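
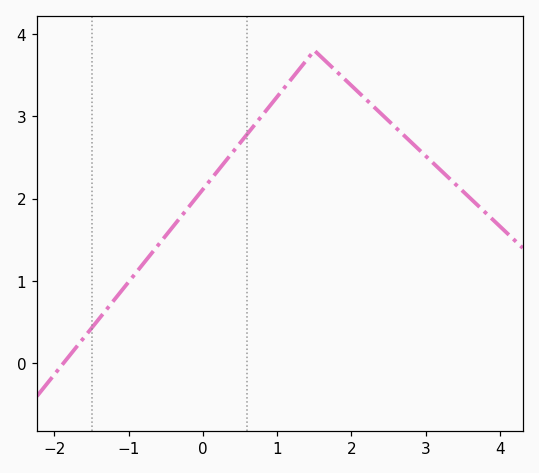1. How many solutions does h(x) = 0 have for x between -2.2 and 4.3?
1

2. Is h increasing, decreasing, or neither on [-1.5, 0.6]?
increasing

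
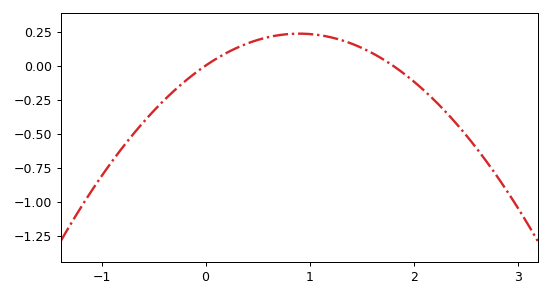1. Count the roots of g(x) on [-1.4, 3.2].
2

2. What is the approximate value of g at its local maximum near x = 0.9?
0.24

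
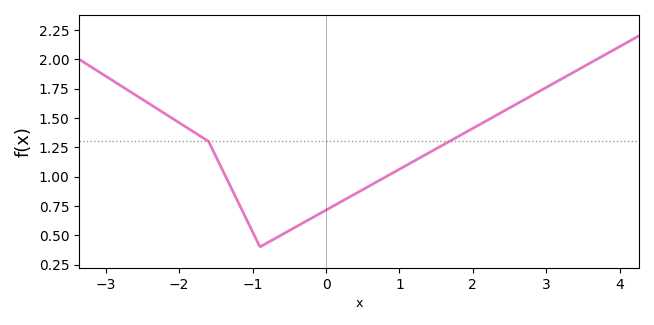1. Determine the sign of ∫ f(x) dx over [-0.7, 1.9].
positive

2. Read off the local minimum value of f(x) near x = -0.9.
0.4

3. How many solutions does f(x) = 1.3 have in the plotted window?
2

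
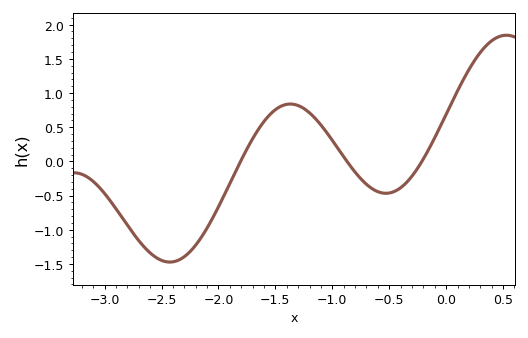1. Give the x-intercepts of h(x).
-1.81, -0.871, -0.213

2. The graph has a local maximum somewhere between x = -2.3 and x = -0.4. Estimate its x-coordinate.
-1.37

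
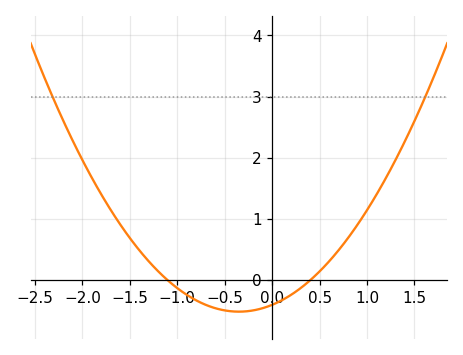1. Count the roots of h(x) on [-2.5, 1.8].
2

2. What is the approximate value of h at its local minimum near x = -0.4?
-0.512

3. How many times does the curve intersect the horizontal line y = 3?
2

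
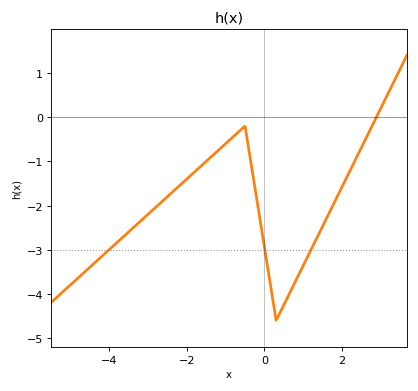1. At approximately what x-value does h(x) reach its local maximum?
-0.501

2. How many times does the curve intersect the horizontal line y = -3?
3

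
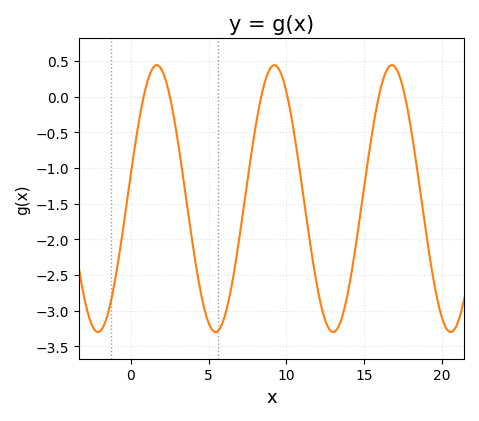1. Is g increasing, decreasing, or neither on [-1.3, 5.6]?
neither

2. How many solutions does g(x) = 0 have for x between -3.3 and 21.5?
6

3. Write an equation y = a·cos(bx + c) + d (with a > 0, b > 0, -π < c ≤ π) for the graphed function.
y = 1.87cos(0.83x - 1.4) - 1.43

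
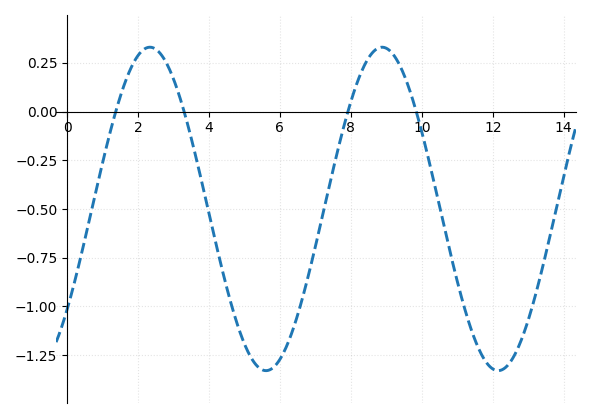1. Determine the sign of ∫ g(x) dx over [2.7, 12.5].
negative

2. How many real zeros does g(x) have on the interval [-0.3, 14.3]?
4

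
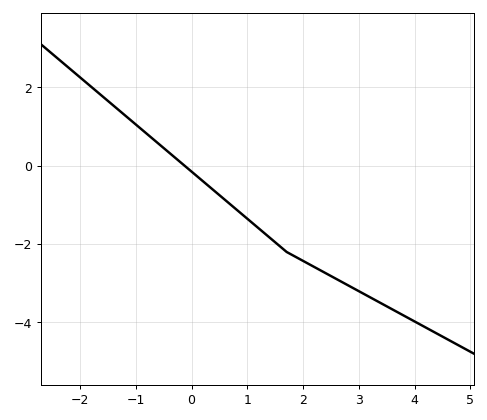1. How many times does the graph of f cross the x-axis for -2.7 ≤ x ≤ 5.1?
1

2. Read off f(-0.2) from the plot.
0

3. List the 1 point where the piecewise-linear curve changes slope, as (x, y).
(1.7, -2.2)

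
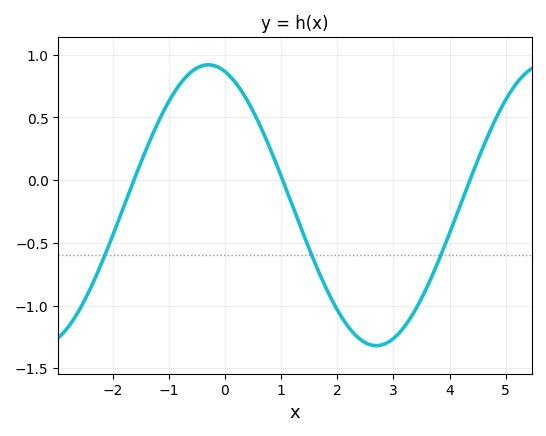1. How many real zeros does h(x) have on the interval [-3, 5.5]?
3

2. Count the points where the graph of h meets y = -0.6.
3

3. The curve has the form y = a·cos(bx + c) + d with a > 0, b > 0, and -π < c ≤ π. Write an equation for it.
y = 1.12cos(1.05x + 0.312) - 0.2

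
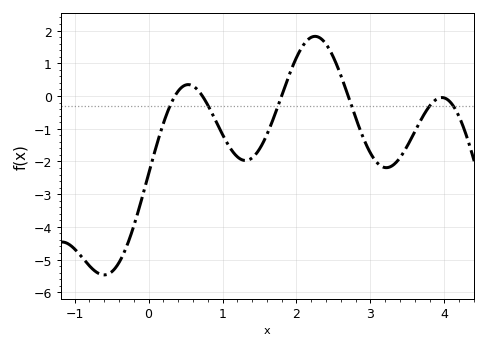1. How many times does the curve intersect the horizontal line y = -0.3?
6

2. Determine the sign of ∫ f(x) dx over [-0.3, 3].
negative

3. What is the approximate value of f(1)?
-1.18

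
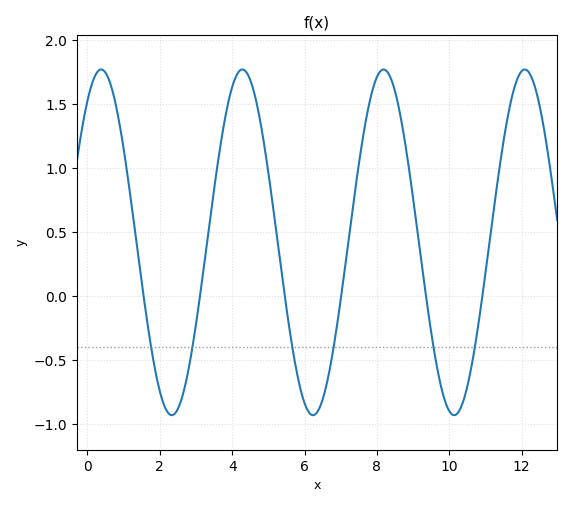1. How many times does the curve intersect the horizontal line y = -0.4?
6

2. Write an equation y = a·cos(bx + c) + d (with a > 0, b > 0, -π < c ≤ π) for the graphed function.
y = 1.35cos(1.61x - 0.61) + 0.42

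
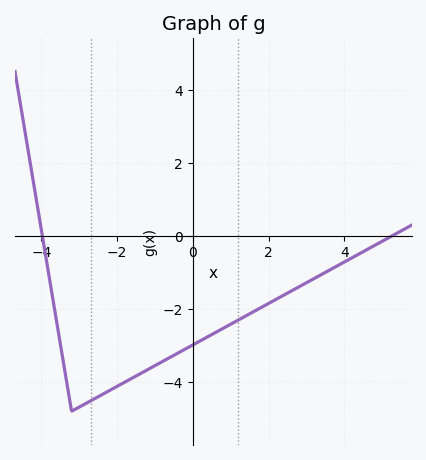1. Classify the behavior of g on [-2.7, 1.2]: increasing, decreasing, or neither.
increasing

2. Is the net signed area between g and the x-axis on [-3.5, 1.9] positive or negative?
negative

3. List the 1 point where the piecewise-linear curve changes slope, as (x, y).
(-3.2, -4.8)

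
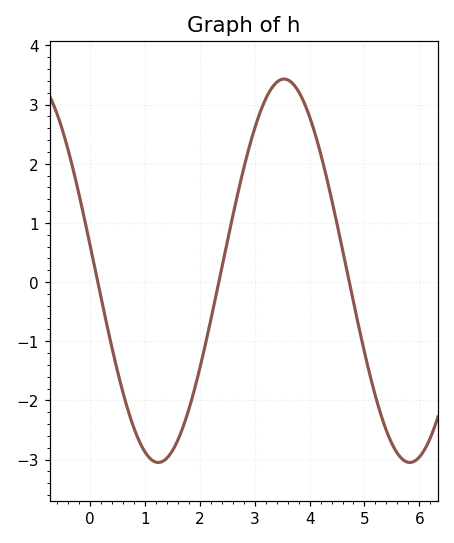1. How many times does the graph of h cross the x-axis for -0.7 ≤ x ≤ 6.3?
3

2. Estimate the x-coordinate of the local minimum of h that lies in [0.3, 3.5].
1.2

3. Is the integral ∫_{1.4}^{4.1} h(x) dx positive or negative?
positive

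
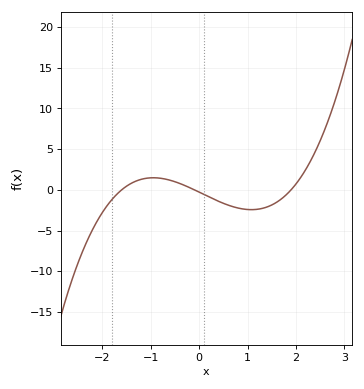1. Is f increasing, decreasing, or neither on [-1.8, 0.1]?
neither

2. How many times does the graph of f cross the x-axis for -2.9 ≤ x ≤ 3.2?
3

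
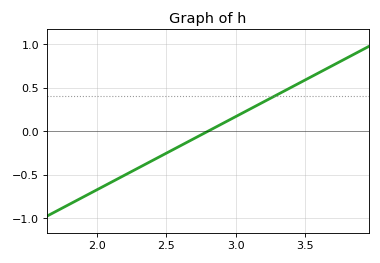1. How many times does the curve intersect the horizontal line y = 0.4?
1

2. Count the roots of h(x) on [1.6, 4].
1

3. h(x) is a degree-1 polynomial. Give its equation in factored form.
y = 0.84(x - 2.8)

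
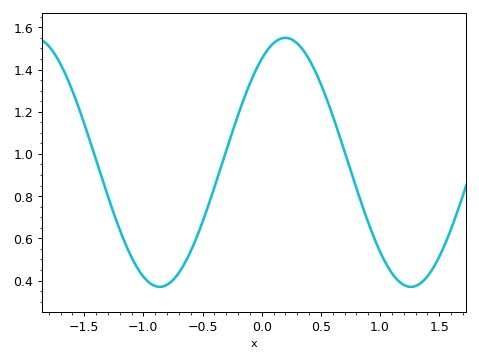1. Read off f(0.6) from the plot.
1.18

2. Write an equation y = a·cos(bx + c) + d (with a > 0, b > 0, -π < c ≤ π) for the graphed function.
y = 0.59cos(3x - 0.59) + 0.96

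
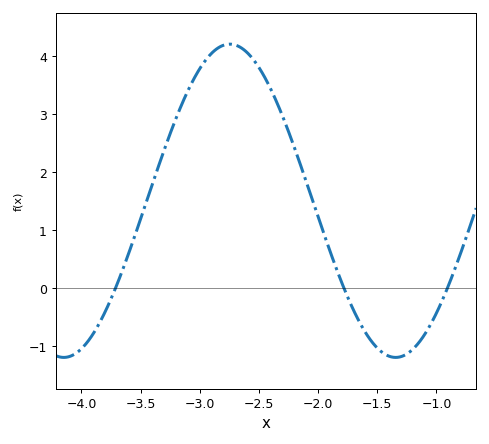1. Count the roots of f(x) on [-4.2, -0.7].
3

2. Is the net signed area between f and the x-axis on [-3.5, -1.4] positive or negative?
positive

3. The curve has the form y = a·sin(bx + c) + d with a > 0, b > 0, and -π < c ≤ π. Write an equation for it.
y = 2.7sin(2.24x + 1.44) + 1.51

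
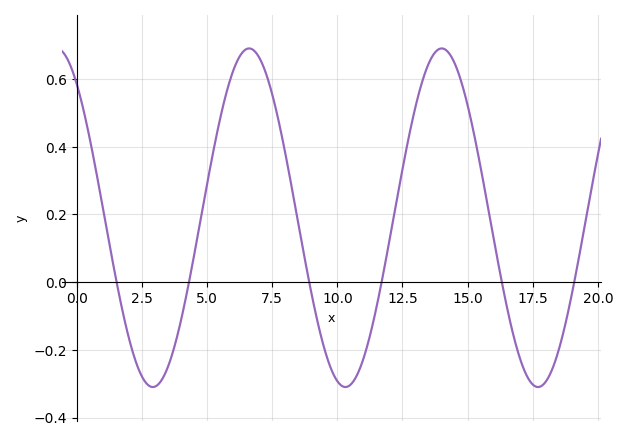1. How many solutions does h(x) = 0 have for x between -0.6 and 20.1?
6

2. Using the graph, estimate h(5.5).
0.482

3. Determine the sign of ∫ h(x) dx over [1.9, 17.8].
positive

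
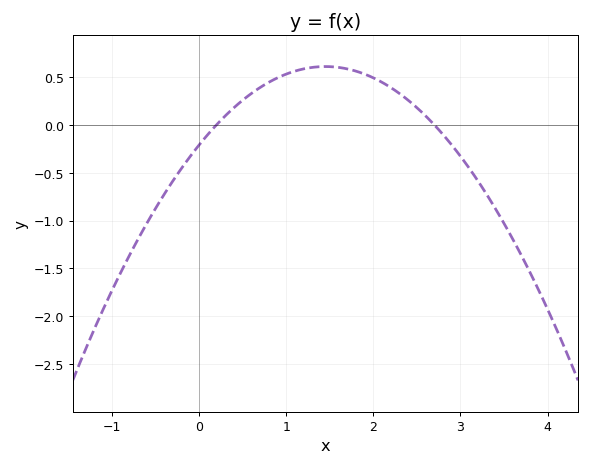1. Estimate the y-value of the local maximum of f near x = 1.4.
0.6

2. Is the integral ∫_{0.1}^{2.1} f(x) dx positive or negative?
positive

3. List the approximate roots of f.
0.2, 2.7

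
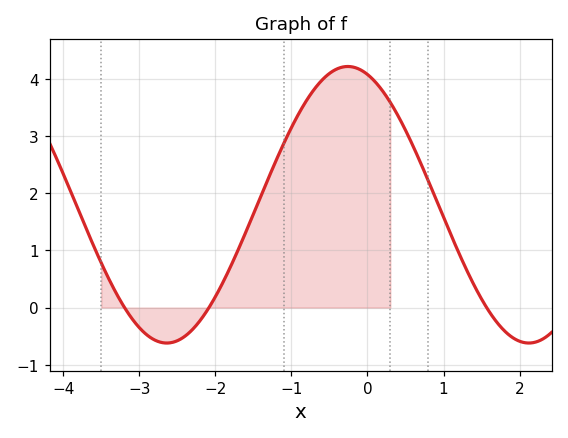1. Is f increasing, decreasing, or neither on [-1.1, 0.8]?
neither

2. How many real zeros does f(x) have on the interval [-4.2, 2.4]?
3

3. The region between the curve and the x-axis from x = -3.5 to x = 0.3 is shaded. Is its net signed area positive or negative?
positive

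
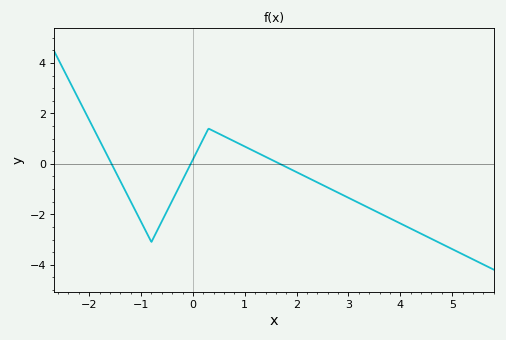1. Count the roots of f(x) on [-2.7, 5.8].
3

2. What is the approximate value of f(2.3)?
-0.6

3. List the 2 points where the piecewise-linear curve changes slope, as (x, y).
(-0.8, -3.1); (0.3, 1.4)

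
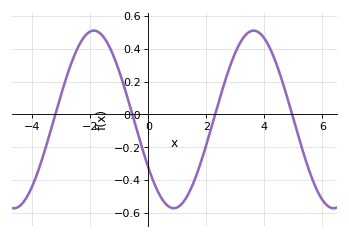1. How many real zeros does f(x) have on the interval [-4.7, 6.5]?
4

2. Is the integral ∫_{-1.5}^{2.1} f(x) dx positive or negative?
negative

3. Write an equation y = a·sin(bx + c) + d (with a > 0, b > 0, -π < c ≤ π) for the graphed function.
y = 0.54sin(1.14x - 2.57) - 0.03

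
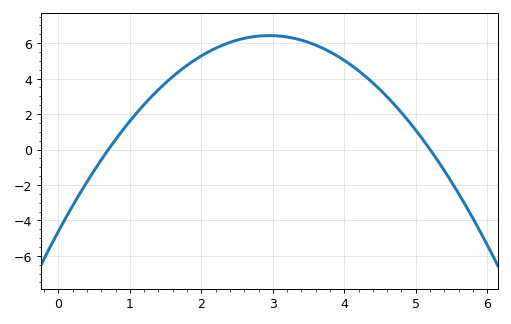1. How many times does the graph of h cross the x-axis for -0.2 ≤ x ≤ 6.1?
2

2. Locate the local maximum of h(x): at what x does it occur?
3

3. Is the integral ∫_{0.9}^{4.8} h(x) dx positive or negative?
positive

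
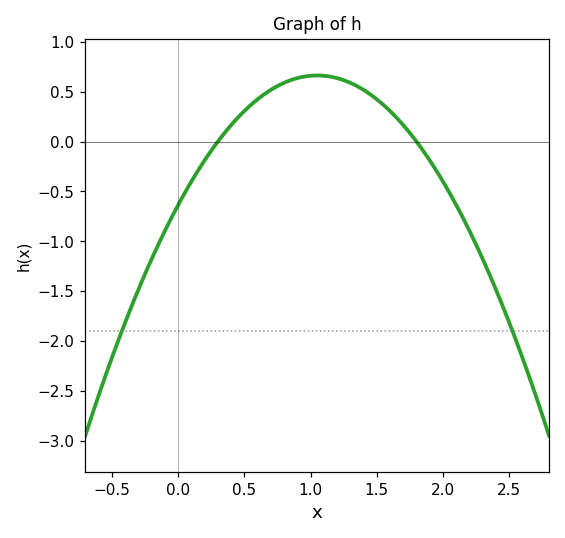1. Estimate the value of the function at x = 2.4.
-1.49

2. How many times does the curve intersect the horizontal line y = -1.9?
2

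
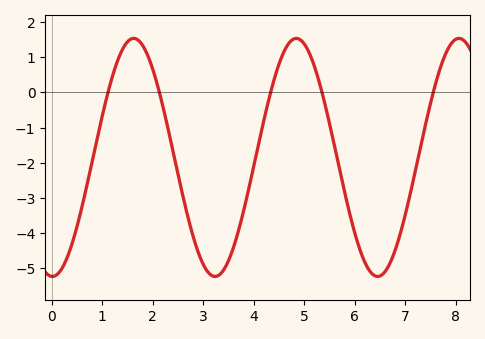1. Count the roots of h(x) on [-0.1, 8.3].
5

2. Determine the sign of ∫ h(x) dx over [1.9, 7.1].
negative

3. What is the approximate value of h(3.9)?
-2.75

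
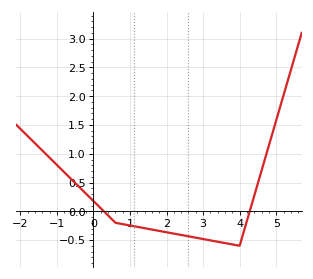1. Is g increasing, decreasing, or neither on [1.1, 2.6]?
decreasing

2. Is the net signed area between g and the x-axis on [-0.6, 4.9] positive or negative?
negative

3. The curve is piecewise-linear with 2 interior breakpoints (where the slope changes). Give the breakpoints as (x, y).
(0.6, -0.2); (4, -0.6)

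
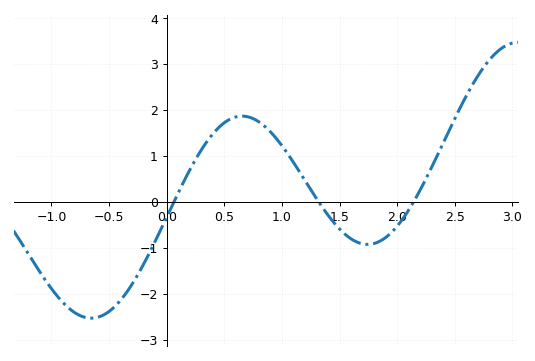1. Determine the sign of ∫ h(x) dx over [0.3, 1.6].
positive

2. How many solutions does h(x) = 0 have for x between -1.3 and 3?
3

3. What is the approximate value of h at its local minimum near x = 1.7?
-0.928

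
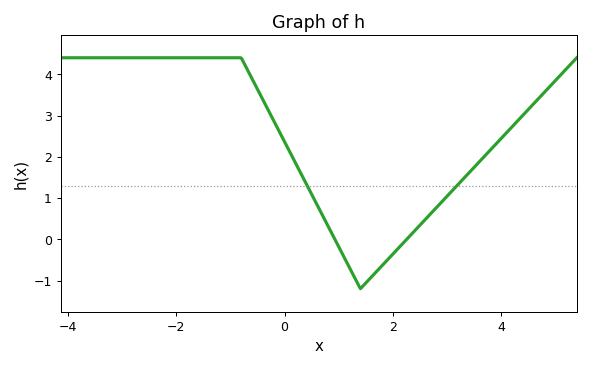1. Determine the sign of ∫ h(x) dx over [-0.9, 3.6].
positive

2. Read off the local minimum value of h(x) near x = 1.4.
-1.2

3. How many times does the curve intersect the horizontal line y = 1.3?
2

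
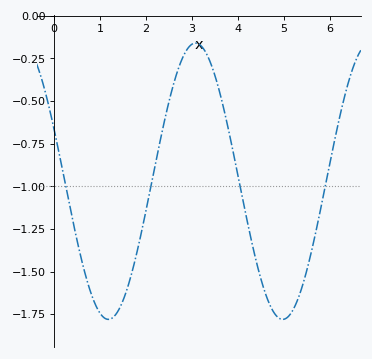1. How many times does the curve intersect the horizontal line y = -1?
4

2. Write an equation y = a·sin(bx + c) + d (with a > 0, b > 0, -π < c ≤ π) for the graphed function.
y = 0.81sin(1.7x + 2.8) - 0.97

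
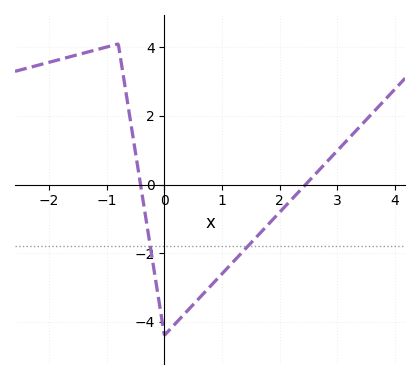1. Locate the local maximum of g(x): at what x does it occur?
-0.802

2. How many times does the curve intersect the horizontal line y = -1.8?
2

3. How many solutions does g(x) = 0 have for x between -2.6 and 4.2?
2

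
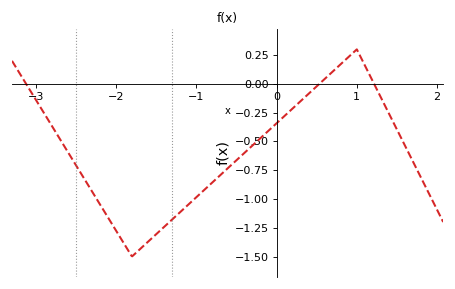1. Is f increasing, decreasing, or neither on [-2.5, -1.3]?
neither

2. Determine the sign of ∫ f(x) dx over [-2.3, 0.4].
negative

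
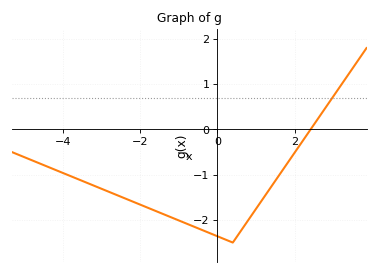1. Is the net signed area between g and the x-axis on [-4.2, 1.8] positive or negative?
negative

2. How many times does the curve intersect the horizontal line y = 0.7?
1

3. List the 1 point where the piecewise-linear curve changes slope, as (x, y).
(0.4, -2.5)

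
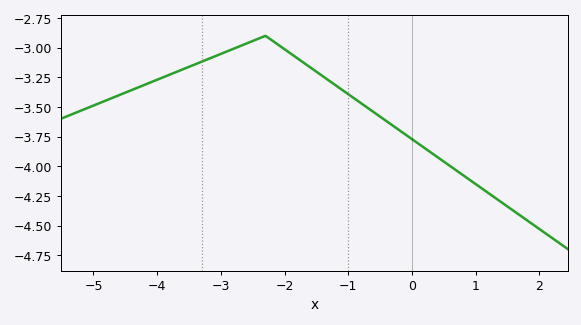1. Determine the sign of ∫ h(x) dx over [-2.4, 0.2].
negative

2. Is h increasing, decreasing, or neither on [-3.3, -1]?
neither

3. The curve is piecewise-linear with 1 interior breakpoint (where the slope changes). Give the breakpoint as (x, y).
(-2.3, -2.9)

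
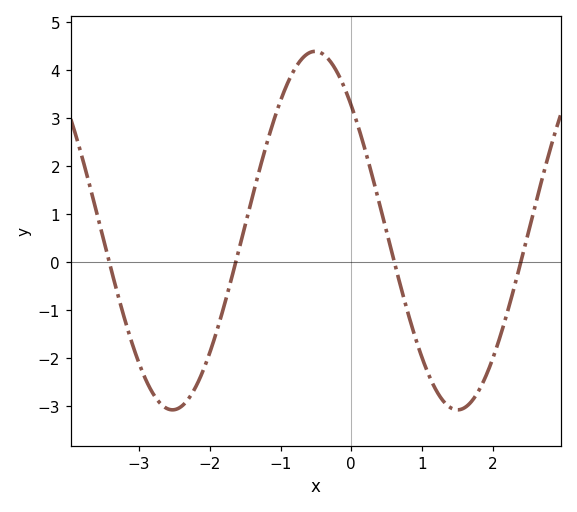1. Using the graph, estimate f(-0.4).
4.32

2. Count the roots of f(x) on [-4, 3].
4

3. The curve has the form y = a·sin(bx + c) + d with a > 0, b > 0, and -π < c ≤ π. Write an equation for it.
y = 3.73sin(1.56x + 2.37) + 0.65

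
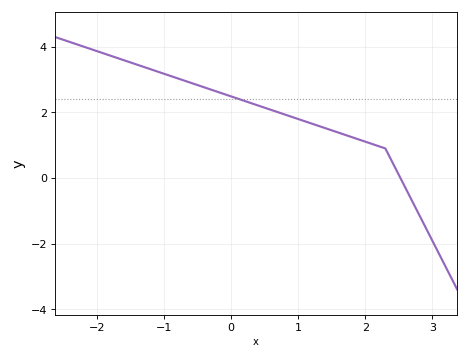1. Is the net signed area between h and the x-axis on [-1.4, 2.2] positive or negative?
positive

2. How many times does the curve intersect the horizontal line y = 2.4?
1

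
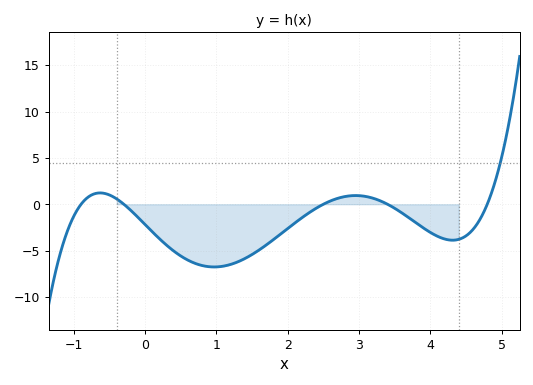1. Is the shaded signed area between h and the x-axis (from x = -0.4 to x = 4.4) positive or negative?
negative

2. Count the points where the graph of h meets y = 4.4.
1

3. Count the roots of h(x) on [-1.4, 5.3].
5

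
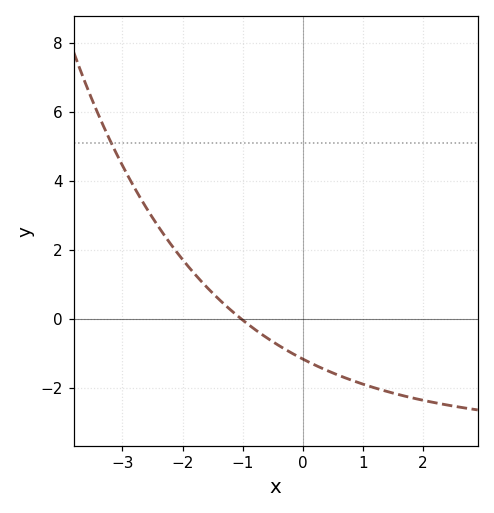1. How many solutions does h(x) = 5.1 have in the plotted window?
1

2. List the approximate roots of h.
-1.02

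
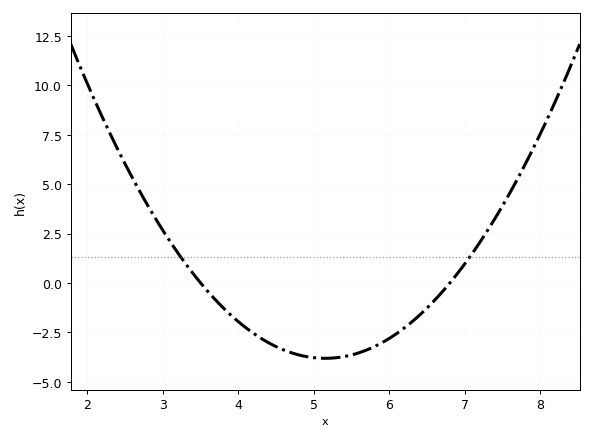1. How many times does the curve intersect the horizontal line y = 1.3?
2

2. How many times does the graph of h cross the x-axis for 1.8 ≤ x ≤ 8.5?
2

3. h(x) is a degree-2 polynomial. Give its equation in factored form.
y = 1.4(x - 3.5)(x - 6.8)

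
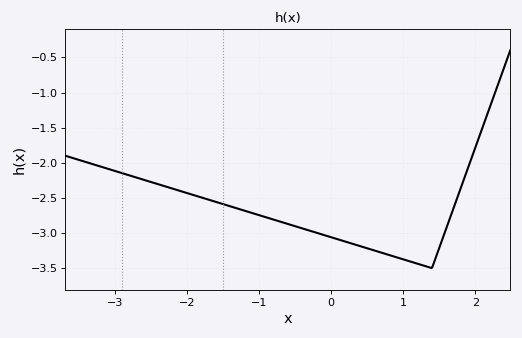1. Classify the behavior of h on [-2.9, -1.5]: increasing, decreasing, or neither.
decreasing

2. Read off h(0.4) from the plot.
-3.2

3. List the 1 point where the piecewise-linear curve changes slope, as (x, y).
(1.4, -3.5)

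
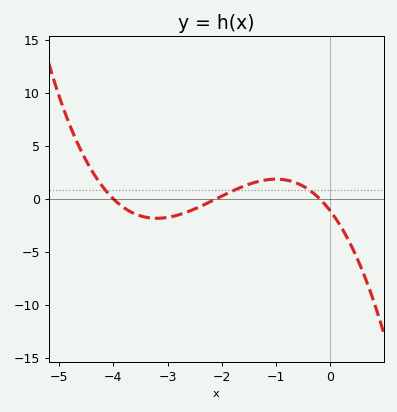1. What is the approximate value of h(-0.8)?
1.75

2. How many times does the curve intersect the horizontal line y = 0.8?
3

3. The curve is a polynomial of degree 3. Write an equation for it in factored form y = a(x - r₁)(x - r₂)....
y = -0.7(x + 4)(x + 2.1)(x + 0.2)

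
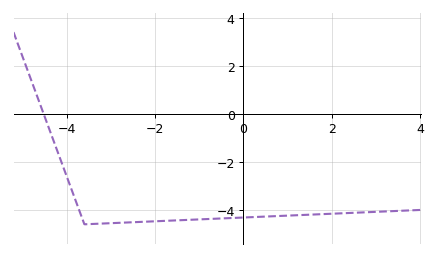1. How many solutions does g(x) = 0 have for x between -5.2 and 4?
1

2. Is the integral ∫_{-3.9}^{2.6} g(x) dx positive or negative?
negative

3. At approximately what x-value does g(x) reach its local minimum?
-3.6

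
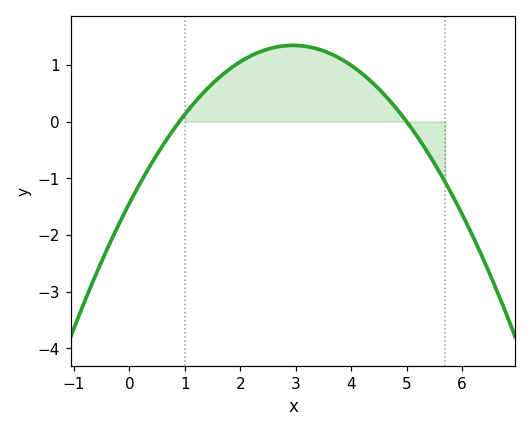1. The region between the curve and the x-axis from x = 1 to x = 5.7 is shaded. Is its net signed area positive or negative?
positive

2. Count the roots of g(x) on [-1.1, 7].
2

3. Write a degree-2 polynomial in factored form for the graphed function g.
y = -0.32(x - 0.9)(x - 5)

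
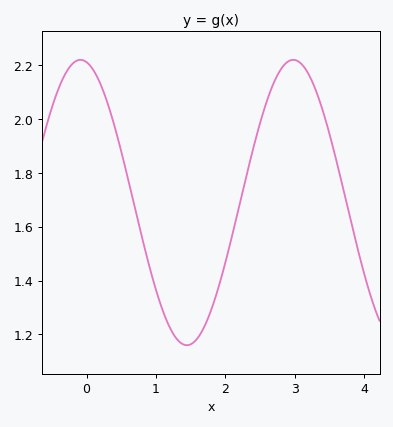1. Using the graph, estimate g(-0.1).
2.22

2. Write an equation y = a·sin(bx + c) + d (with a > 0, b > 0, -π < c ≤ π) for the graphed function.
y = 0.53sin(2.05x + 1.75) + 1.69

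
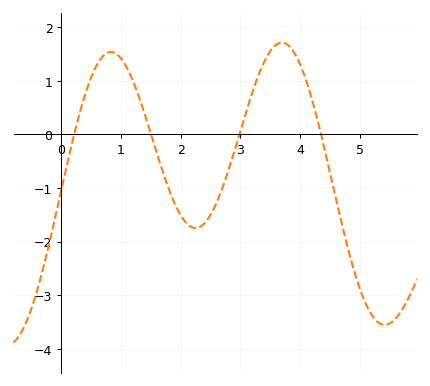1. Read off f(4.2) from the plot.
0.6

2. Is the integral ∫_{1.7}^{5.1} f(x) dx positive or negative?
negative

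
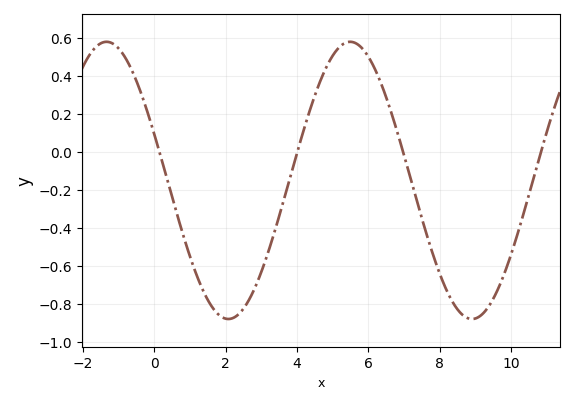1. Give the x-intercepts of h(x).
0.146, 4.01, 6.98, 10.8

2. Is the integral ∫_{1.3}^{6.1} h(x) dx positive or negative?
negative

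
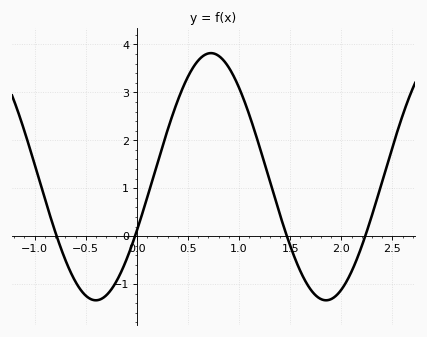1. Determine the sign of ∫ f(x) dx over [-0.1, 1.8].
positive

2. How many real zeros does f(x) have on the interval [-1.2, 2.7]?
4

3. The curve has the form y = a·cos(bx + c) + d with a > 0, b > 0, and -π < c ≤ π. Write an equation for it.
y = 2.58cos(2.8x - 2) + 1.24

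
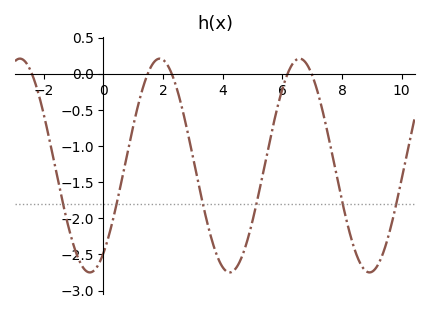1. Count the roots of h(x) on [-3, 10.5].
5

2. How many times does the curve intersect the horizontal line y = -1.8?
6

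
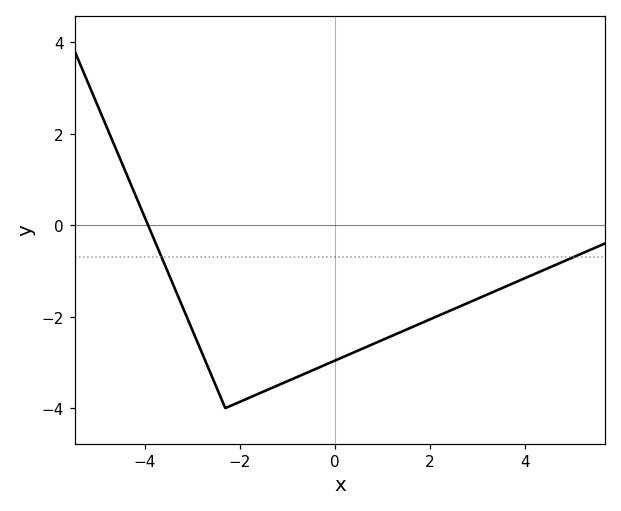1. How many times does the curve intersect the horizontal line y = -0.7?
2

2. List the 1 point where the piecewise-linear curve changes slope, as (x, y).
(-2.3, -4)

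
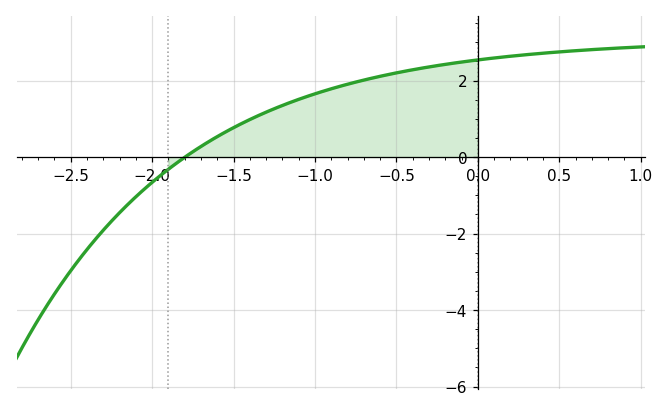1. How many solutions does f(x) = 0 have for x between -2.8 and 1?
1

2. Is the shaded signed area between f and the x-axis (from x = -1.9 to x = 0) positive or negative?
positive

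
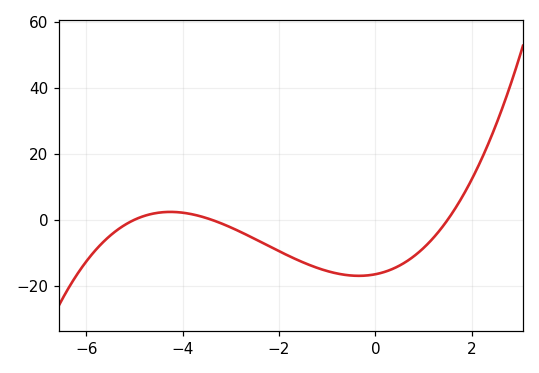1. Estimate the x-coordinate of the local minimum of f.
-0.345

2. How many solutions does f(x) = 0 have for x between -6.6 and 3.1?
3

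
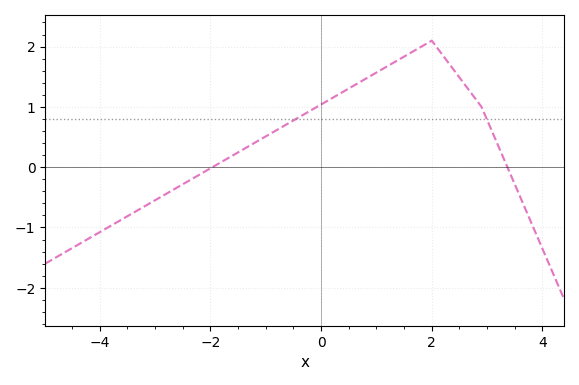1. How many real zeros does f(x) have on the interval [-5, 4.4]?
2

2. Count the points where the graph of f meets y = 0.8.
2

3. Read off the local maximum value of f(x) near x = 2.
2.1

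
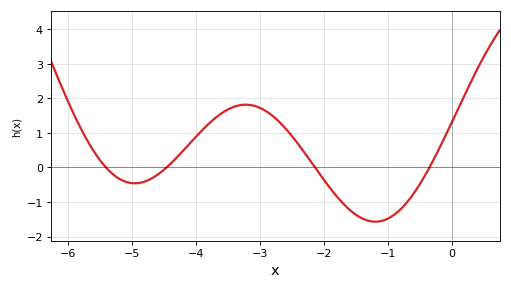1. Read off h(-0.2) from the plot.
0.52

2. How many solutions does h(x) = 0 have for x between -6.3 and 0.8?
4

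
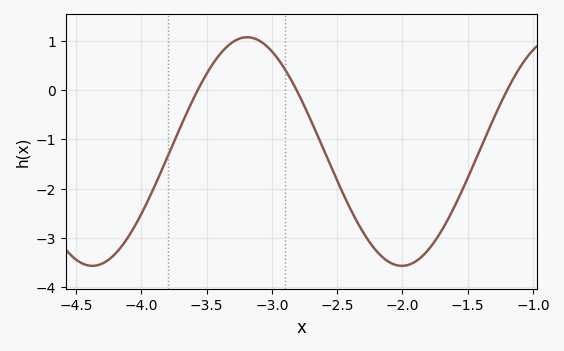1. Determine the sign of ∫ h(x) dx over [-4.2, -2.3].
negative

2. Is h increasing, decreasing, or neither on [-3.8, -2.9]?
neither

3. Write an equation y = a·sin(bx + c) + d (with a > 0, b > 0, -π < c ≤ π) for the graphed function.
y = 2.32sin(2.6x - 2.5) - 1.25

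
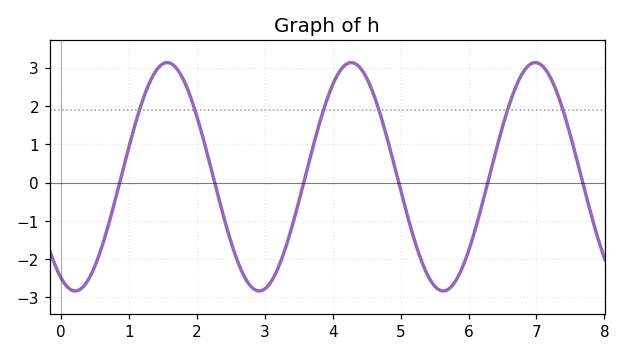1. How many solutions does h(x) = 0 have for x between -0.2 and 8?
6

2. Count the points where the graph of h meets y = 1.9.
6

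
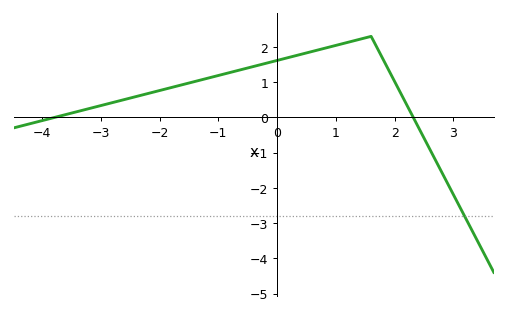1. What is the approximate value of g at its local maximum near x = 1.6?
2.3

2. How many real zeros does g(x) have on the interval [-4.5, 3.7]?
2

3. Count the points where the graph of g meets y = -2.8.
1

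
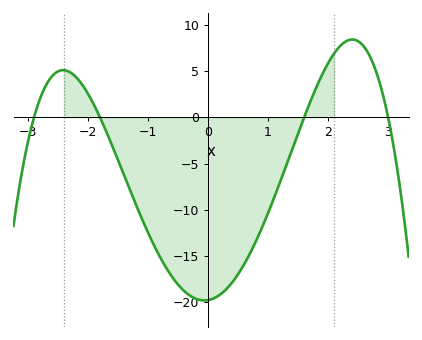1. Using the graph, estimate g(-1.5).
-4.5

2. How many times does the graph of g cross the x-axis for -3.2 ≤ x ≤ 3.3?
4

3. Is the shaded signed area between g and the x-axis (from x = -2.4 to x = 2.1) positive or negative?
negative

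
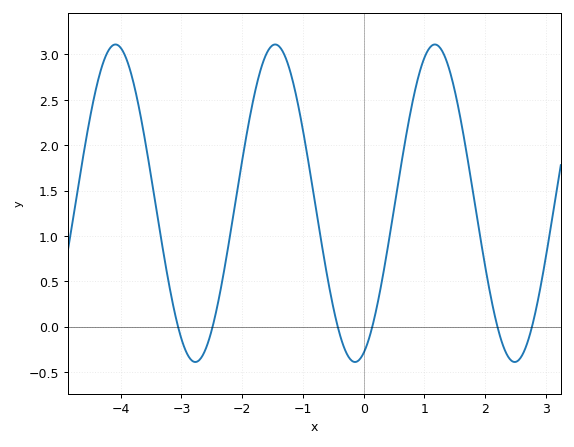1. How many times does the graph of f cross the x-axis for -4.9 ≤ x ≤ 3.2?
6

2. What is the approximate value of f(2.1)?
0.3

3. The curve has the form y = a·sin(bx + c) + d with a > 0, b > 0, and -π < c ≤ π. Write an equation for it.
y = 1.75sin(2.4x - 1.2) + 1.36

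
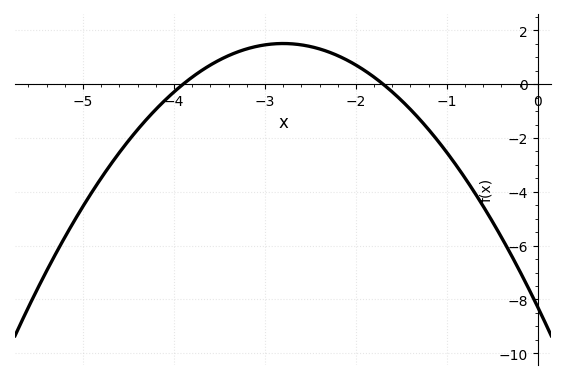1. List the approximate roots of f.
-3.9, -1.7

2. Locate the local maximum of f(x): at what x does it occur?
-2.8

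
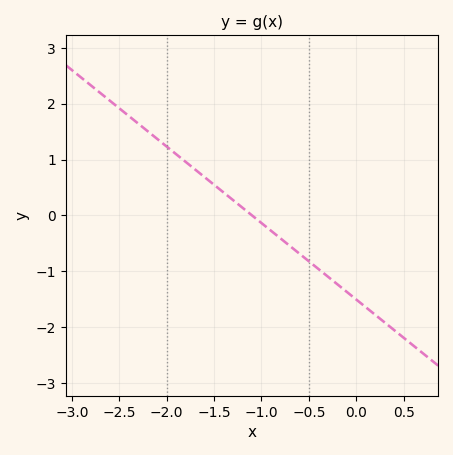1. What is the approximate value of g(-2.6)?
2.1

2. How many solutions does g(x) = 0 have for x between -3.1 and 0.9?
1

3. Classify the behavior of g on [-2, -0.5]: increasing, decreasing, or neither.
decreasing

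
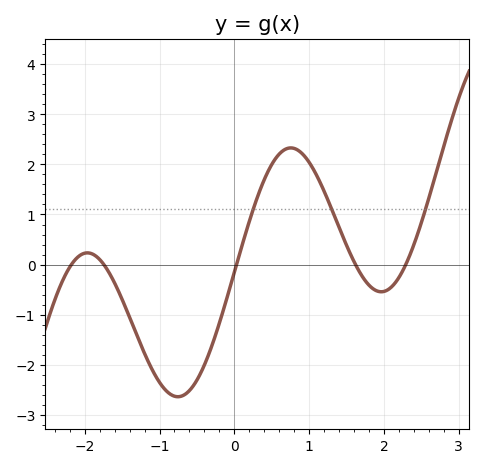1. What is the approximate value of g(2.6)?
1.3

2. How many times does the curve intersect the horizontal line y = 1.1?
3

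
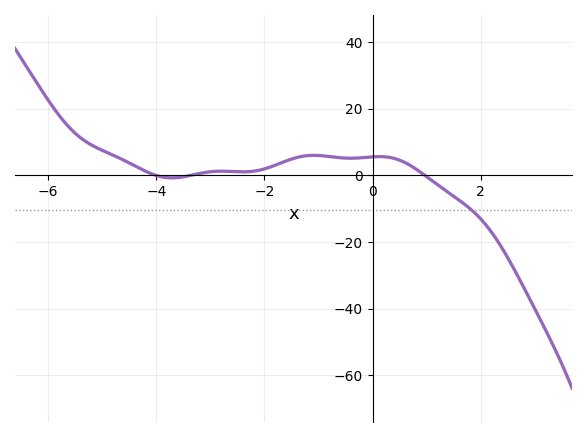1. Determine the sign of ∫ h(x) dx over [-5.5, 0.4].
positive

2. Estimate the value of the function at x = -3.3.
0.177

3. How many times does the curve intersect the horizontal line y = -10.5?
1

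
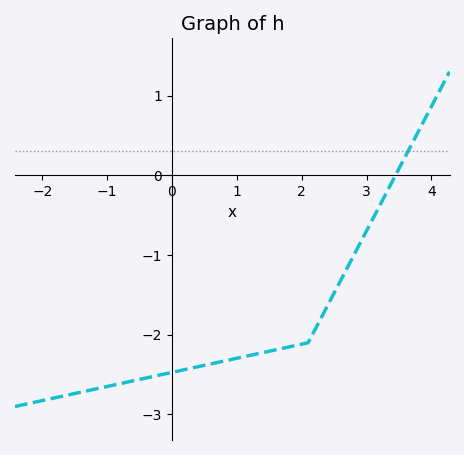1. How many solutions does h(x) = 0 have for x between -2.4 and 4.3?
1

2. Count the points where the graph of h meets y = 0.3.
1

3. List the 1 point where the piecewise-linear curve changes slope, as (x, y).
(2.1, -2.1)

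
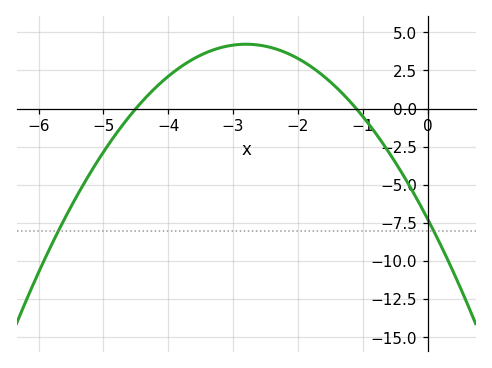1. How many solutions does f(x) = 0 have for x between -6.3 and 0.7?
2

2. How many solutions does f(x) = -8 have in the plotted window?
2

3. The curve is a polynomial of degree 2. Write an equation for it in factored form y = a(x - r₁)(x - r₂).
y = -1.46(x + 4.5)(x + 1.1)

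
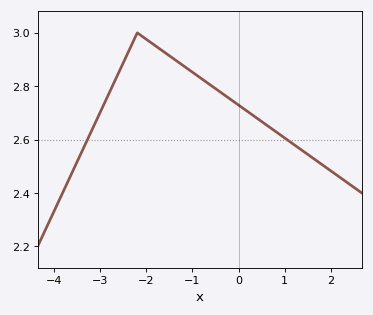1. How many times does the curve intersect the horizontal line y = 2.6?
2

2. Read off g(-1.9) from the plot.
2.96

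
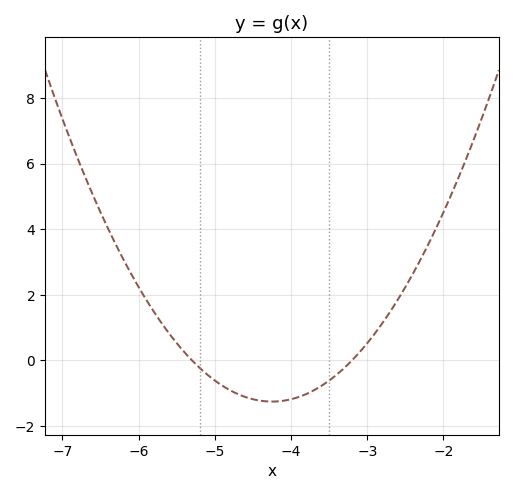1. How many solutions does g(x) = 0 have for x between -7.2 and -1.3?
2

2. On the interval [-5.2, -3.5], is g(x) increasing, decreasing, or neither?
neither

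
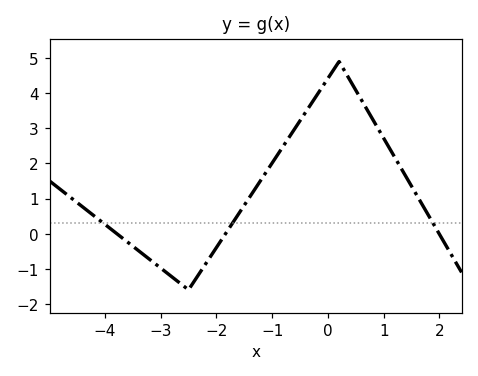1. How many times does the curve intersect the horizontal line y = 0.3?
3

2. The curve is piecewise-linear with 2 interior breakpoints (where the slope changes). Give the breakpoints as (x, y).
(-2.5, -1.6); (0.2, 4.9)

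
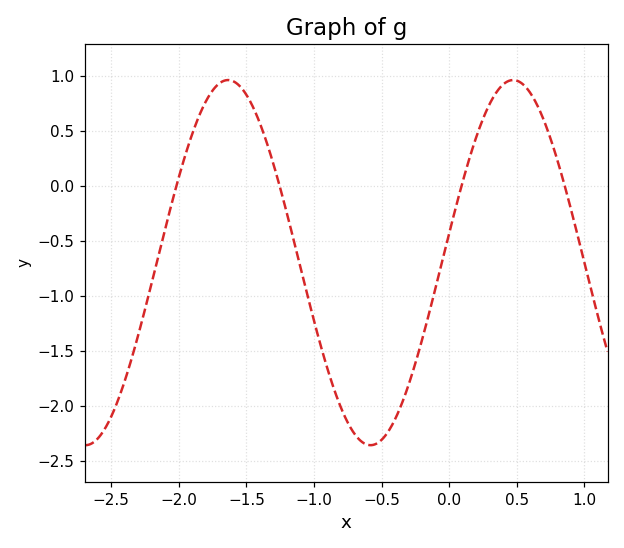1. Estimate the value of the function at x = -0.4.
-2.12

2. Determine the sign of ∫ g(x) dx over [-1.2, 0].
negative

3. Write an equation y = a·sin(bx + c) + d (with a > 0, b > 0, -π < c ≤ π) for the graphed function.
y = 1.66sin(2.98x + 0.162) - 0.7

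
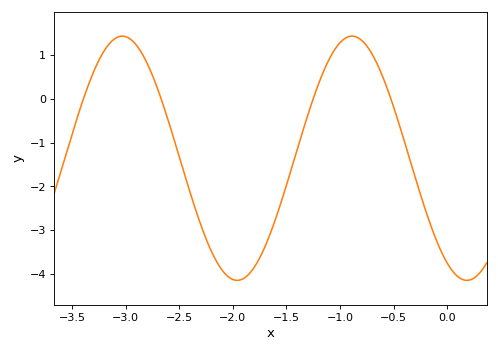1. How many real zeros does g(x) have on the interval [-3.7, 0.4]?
4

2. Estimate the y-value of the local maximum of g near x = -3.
1.4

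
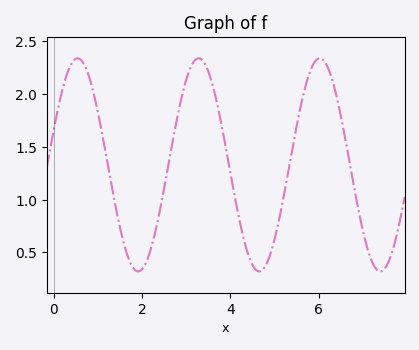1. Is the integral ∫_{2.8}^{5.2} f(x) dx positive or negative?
positive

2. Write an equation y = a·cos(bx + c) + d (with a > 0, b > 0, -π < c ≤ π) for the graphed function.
y = 1.01cos(2.29x - 1.23) + 1.33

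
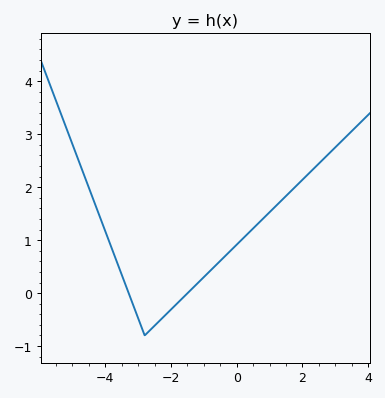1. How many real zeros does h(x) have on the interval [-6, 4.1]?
2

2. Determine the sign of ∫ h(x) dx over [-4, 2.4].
positive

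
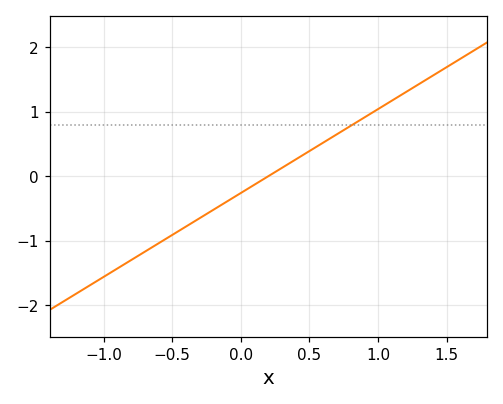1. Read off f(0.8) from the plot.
0.8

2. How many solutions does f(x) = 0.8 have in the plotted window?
1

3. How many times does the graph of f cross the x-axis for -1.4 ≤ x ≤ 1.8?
1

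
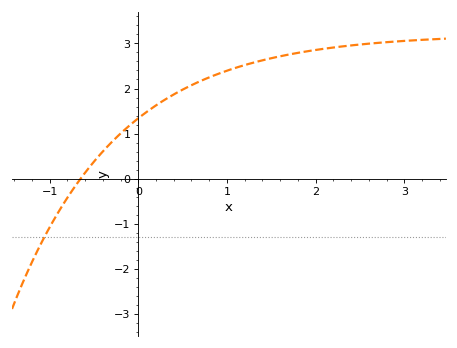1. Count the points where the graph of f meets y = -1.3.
1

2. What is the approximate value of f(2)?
2.9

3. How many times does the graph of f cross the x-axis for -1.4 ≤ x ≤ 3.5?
1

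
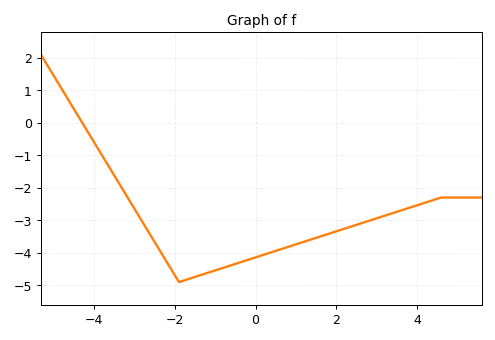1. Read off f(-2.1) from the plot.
-4.5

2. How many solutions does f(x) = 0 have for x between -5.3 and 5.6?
1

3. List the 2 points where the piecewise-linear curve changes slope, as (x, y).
(-1.9, -4.9); (4.6, -2.3)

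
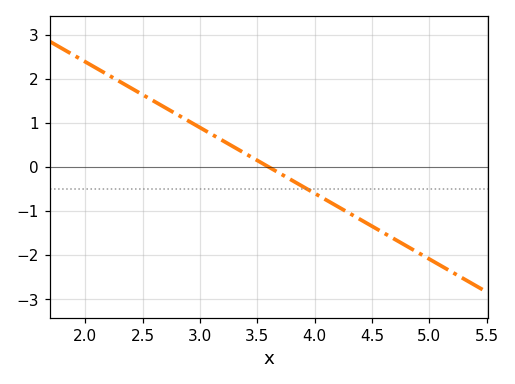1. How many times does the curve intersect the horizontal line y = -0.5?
1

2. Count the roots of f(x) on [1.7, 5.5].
1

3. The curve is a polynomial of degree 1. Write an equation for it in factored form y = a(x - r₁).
y = -1.49(x - 3.6)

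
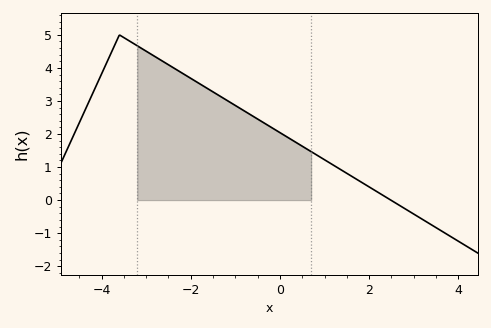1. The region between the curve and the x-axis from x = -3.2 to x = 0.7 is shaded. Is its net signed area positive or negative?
positive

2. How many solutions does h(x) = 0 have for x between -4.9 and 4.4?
1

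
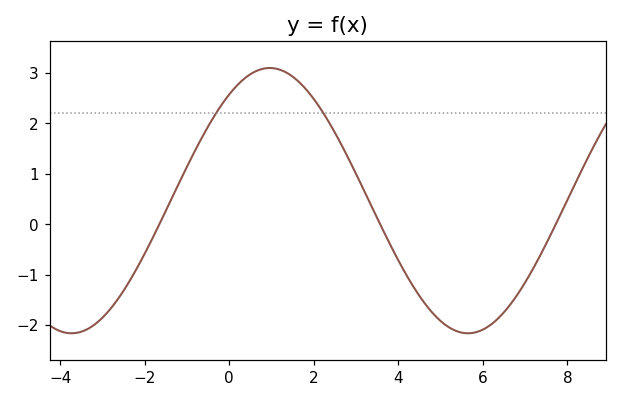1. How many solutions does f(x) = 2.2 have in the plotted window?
2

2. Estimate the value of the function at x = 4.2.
-1.02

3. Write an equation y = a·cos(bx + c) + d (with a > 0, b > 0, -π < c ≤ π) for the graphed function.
y = 2.63cos(0.67x - 0.642) + 0.47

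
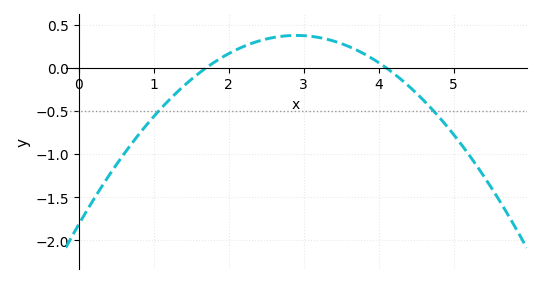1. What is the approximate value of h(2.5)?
0.333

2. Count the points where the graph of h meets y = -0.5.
2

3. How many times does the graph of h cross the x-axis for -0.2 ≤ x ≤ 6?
2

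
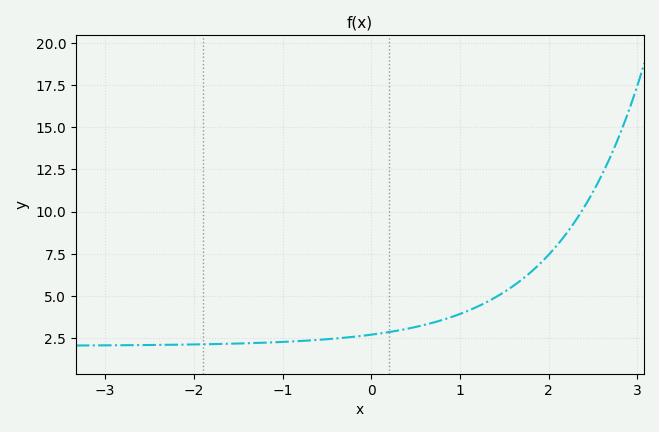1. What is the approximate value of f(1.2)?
4.4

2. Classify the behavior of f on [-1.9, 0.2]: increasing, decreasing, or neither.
increasing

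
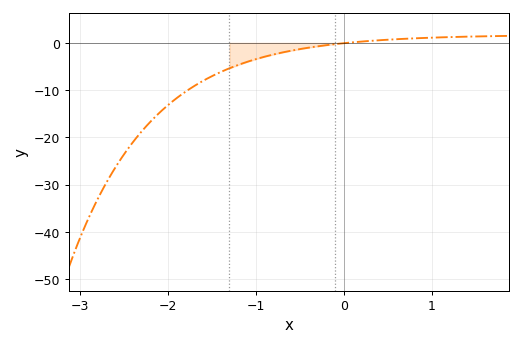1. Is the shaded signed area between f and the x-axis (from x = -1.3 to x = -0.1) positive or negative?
negative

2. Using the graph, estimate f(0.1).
0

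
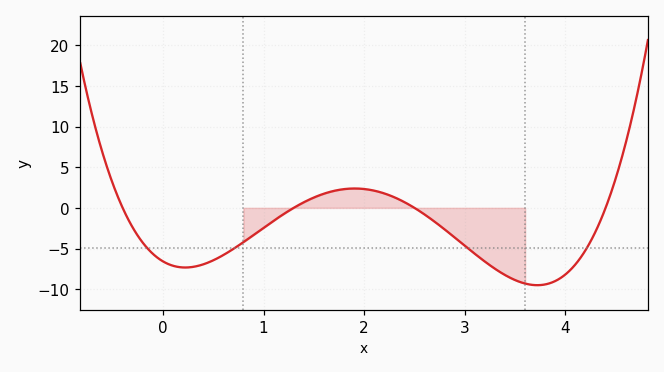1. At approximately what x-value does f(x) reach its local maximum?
1.9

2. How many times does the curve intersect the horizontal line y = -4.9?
4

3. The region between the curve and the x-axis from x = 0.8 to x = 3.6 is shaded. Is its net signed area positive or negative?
negative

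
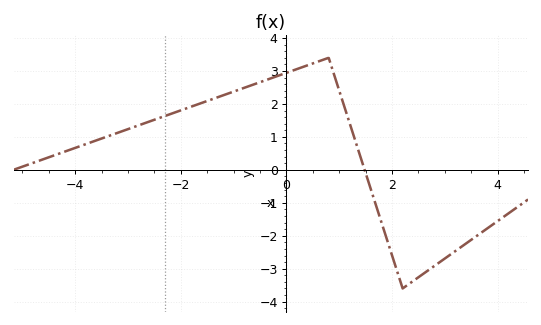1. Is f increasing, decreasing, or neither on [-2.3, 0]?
increasing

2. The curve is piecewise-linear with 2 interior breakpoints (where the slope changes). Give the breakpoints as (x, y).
(0.8, 3.4); (2.2, -3.6)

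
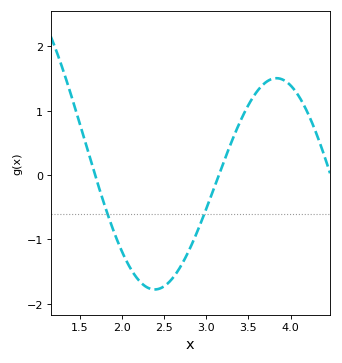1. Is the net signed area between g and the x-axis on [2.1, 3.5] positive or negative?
negative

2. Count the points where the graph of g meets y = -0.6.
2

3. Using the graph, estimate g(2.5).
-1.73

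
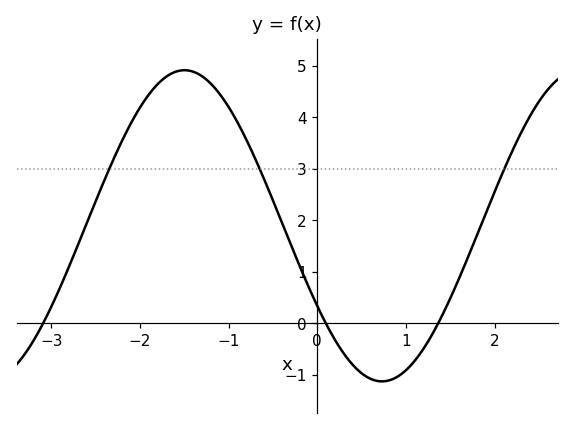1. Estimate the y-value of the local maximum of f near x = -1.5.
4.9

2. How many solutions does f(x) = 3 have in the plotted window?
3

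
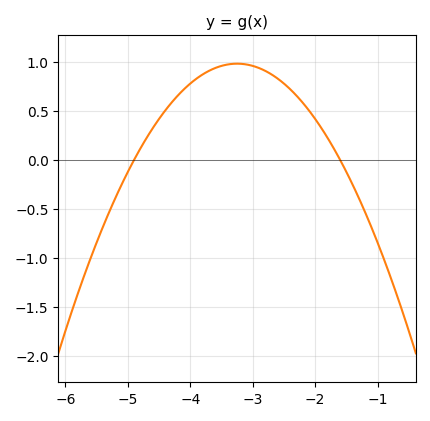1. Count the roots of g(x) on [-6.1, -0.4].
2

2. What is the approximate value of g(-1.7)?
0.115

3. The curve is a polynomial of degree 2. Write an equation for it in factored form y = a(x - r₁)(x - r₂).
y = -0.36(x + 4.9)(x + 1.6)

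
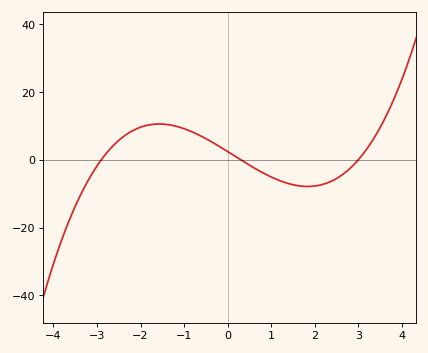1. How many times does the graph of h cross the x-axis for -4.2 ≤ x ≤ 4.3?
3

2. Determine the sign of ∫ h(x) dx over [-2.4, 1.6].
positive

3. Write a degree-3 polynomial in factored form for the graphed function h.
y = 0.93(x + 2.9)(x - 0.3)(x - 3)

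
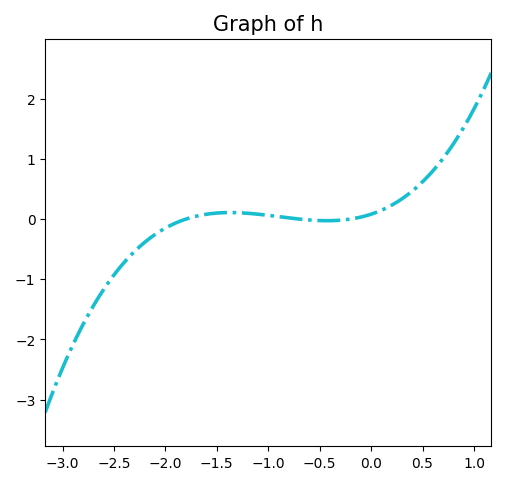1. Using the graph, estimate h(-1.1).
0.1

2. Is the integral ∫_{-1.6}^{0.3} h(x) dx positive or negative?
positive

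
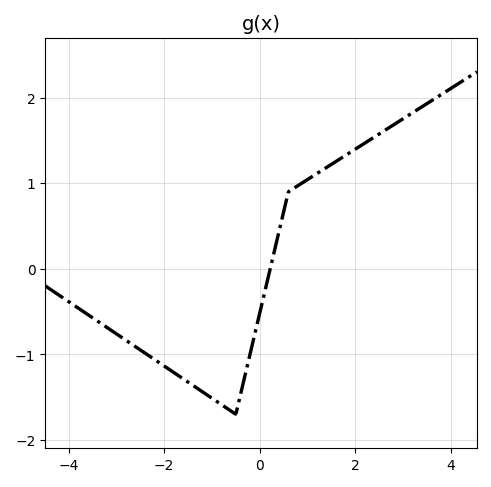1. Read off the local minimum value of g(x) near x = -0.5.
-1.7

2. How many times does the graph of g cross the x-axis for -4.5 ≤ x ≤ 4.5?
1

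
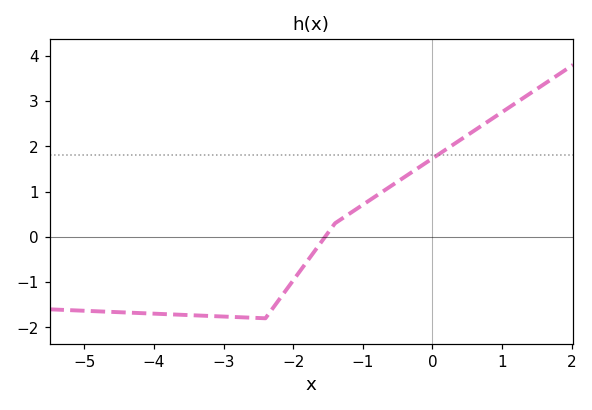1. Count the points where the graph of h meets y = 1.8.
1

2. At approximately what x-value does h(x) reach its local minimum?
-2.4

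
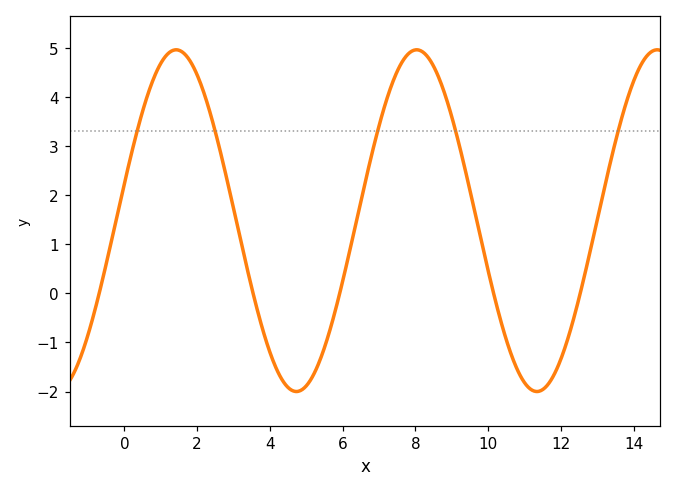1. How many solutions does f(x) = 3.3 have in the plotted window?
5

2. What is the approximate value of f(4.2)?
-1.6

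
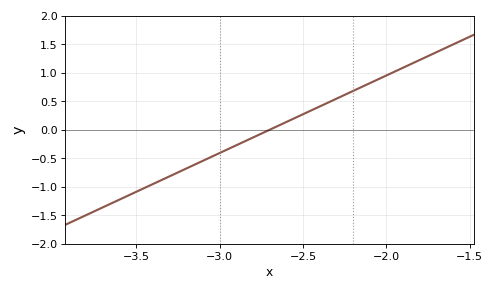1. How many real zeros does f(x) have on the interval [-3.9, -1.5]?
1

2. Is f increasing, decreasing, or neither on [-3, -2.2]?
increasing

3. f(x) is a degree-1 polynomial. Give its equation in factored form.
y = 1.36(x + 2.7)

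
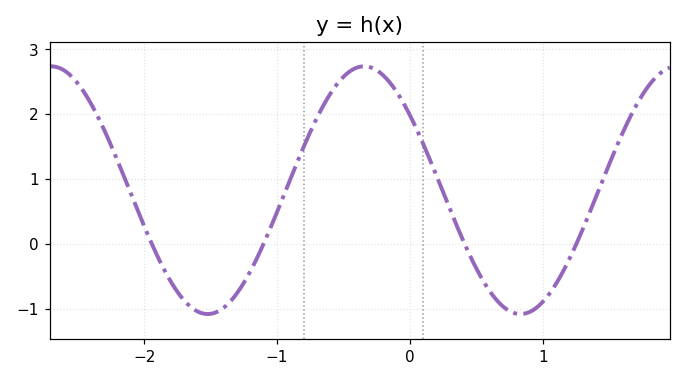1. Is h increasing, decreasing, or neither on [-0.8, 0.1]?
neither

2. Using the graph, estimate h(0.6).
-0.726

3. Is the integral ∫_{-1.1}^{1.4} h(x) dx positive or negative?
positive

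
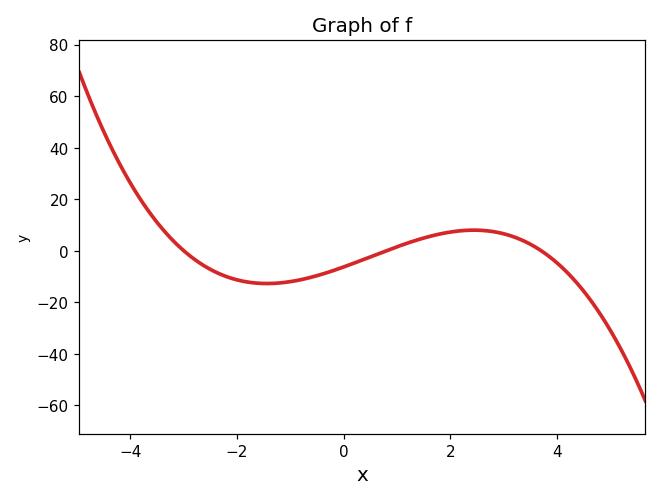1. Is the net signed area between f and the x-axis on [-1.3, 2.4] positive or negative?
negative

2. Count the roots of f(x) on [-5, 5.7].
3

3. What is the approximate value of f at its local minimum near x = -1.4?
-12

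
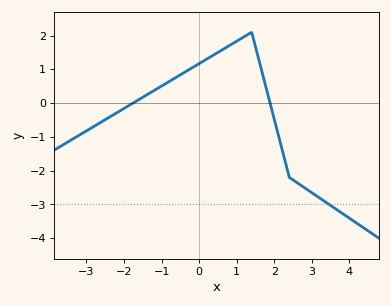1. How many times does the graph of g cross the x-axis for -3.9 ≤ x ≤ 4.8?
2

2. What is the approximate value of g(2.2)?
-1.34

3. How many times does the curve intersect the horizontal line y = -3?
1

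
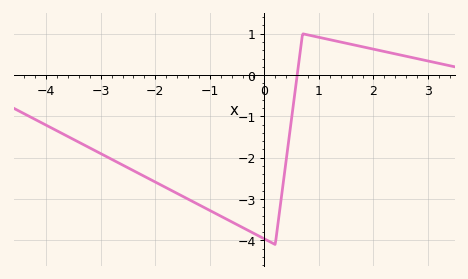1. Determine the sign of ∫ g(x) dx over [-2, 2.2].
negative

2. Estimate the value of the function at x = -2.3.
-2.4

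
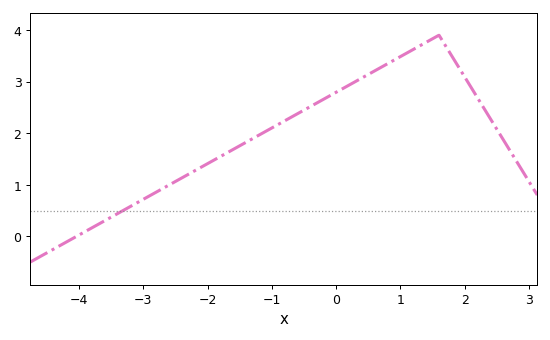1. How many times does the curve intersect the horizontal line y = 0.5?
1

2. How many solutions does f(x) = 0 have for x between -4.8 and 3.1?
1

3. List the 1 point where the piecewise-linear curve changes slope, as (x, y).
(1.6, 3.9)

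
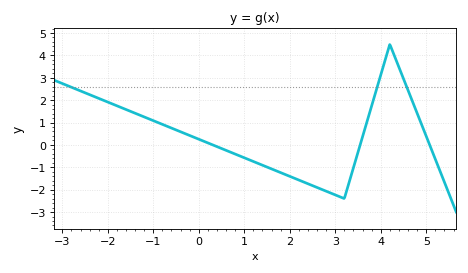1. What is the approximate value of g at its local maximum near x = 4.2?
4.5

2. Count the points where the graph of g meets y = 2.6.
3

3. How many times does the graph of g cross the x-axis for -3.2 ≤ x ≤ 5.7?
3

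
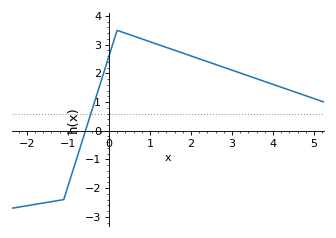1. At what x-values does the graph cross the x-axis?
-0.571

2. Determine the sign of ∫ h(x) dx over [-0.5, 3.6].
positive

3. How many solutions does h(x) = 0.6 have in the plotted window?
1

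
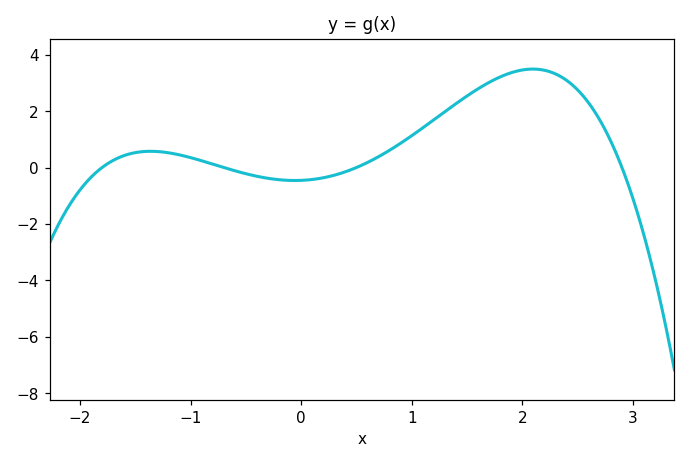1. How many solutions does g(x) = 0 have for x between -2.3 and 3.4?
4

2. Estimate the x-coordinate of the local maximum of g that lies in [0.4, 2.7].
2.09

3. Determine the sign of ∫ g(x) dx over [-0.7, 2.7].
positive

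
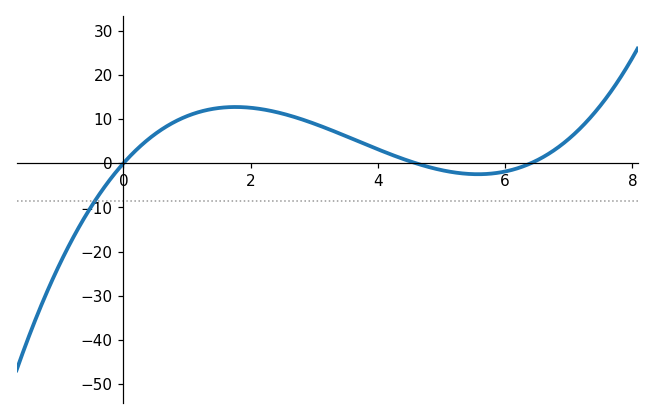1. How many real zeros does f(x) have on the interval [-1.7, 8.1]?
3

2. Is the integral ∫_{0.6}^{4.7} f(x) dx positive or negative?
positive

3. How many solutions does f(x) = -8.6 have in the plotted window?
1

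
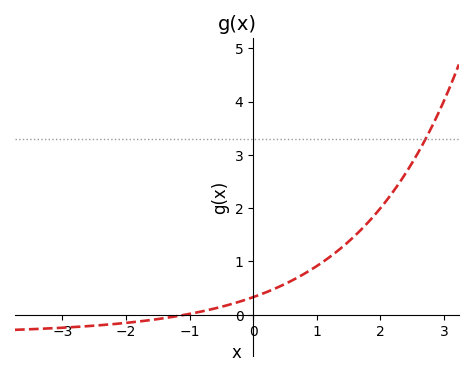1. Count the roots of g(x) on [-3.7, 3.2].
1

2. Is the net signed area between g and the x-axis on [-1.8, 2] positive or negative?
positive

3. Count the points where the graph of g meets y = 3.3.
1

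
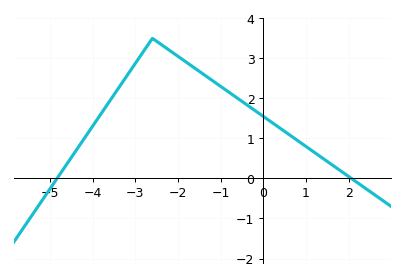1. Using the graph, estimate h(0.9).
0.874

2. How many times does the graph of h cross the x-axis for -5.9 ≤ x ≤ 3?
2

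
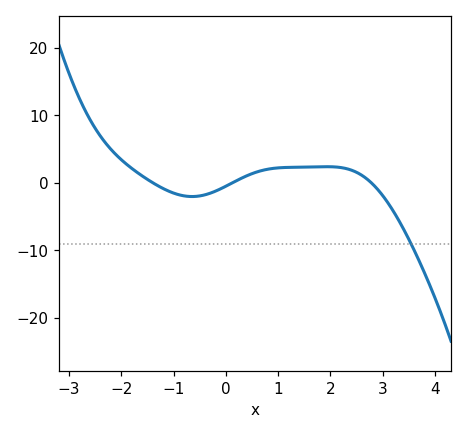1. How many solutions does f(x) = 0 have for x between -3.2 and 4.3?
3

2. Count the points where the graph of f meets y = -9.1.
1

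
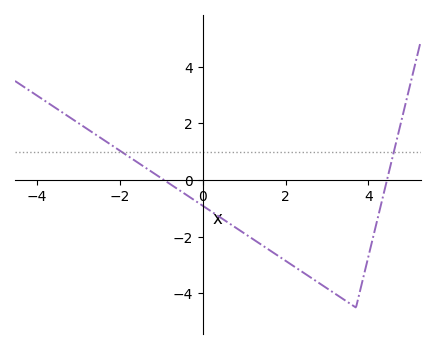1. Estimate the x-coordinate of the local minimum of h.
3.8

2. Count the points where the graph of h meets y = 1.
2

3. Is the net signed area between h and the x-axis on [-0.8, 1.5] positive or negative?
negative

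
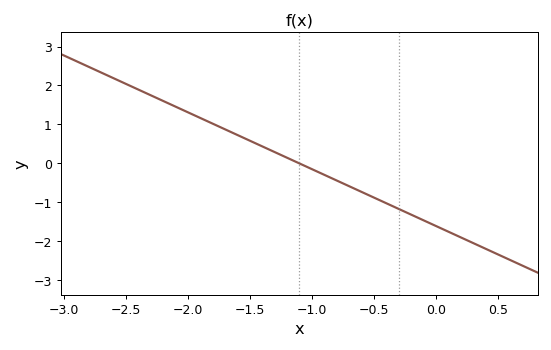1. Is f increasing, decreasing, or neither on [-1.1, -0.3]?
decreasing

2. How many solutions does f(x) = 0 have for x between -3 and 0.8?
1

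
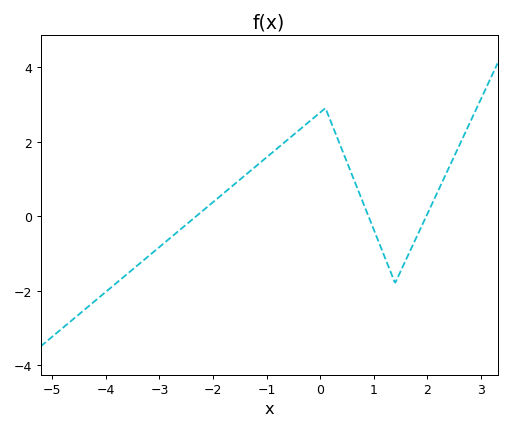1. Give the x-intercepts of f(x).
-2.31, 0.902, 1.98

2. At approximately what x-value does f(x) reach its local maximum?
0.097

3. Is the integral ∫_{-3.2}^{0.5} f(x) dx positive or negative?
positive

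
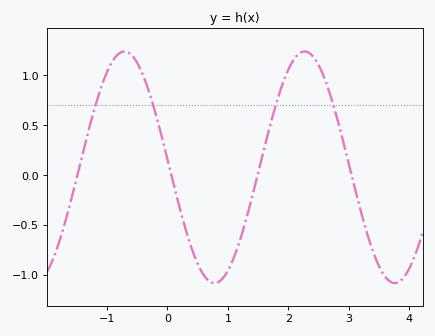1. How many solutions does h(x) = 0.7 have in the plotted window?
4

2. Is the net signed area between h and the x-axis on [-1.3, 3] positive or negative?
positive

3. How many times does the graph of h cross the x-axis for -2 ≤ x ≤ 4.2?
4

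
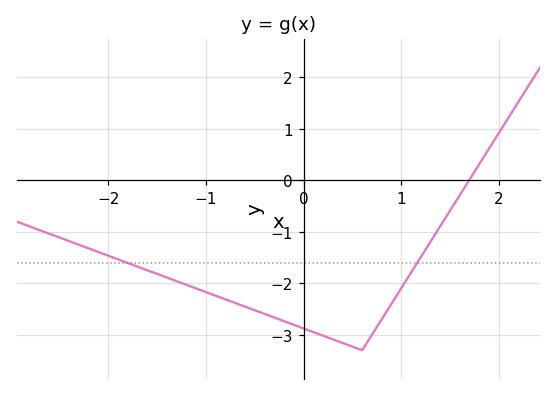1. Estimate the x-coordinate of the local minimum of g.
0.6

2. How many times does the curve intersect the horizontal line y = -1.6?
2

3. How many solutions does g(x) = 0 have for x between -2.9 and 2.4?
1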